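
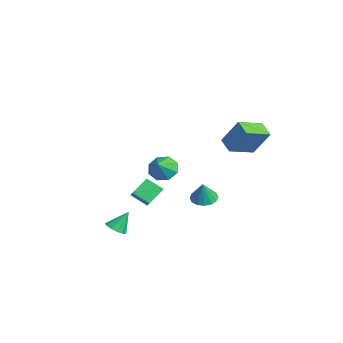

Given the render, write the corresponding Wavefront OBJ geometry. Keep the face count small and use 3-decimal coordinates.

v 0.034 -4.387 -4.608
v 0.777 -4.498 -4.493
v -0.034 -3.533 -3.352
v 0.743 -4.145 -4.734
v 0.484 -3.87 -4.935
v 0.082 -3.758 -5.032
v -0.335 -3.846 -4.995
v -0.635 -4.106 -4.835
v -0.723 -4.455 -4.602
v -0.571 -4.782 -4.372
v -0.227 -4.984 -4.216
v 0.2 -4.996 -4.185
v 0.574 -4.815 -4.288
v 0.672 -2.561 -2.581
v 0.009 -3.414 -1.876
v 0.173 -1.512 -1.782
v -0.49 -2.365 -1.077
v 1.43 -2.655 -1.983
v 0.767 -3.508 -1.278
v 0.931 -1.606 -1.184
v 0.268 -2.459 -0.479
v -3.9 -0.103 -2.002
v -3.499 -0.644 -2.781
v -3.08 -0.737 -1.138
v -3.113 0.031 -2.652
v -3.188 0.628 -2.142
v -3.68 0.797 -1.55
v -4.301 0.439 -1.222
v -4.688 -0.236 -1.351
v -4.613 -0.833 -1.861
v -4.121 -1.002 -2.453
v -1.251 1.729 -3.585
v -0.691 1.092 -3.856
v -0.829 1.491 -2.155
v -0.443 1.481 -3.864
v -0.412 1.935 -3.798
v -0.605 2.335 -3.675
v -0.972 2.572 -3.528
v -1.413 2.583 -3.396
v -1.811 2.365 -3.315
v -2.059 1.977 -3.306
v -2.09 1.522 -3.372
v -1.896 1.122 -3.496
v -1.53 0.885 -3.643
v -1.088 0.874 -3.775
v 2.902 1.359 3.473
v 3.577 2.158 5.177
v 2.402 3.068 2.87
v 3.078 3.867 4.574
v 3.922 1.493 3.006
v 4.598 2.292 4.71
v 3.423 3.202 2.403
v 4.098 4.001 4.107
f 2 1 4
f 2 4 3
f 4 1 5
f 4 5 3
f 5 1 6
f 5 6 3
f 6 1 7
f 6 7 3
f 7 1 8
f 7 8 3
f 8 1 9
f 8 9 3
f 9 1 10
f 9 10 3
f 10 1 11
f 10 11 3
f 11 1 12
f 11 12 3
f 12 1 13
f 12 13 3
f 13 1 2
f 13 2 3
f 15 17 14
f 18 15 14
f 14 17 16
f 16 18 14
f 15 21 17
f 19 15 18
f 19 21 15
f 17 21 16
f 20 18 16
f 16 21 20
f 20 19 18
f 21 19 20
f 23 22 25
f 23 25 24
f 25 22 26
f 25 26 24
f 26 22 27
f 26 27 24
f 27 22 28
f 27 28 24
f 28 22 29
f 28 29 24
f 29 22 30
f 29 30 24
f 30 22 31
f 30 31 24
f 31 22 23
f 31 23 24
f 33 32 35
f 33 35 34
f 35 32 36
f 35 36 34
f 36 32 37
f 36 37 34
f 37 32 38
f 37 38 34
f 38 32 39
f 38 39 34
f 39 32 40
f 39 40 34
f 40 32 41
f 40 41 34
f 41 32 42
f 41 42 34
f 42 32 43
f 42 43 34
f 43 32 44
f 43 44 34
f 44 32 45
f 44 45 34
f 45 32 33
f 45 33 34
f 47 49 46
f 50 47 46
f 46 49 48
f 48 50 46
f 47 53 49
f 51 47 50
f 51 53 47
f 49 53 48
f 52 50 48
f 48 53 52
f 52 51 50
f 53 51 52



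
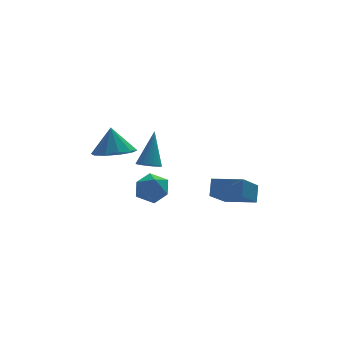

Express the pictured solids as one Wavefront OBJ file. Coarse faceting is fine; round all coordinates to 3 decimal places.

v -2.115 1.875 -0.851
v -1.689 2.146 -1.639
v -2.591 0.614 -1.541
v -2.165 0.885 -2.329
v -1.656 0.633 -1.586
v -1.362 1.412 -1.159
v -2.918 1.348 -2.021
v -2.624 2.127 -1.594
v -2.185 1.82 -2.362
v -1.406 1.378 -2.093
v -2.874 1.382 -1.087
v -2.095 0.94 -0.818
v -2.103 2.16 -0.441
v -1.524 2.228 -0.652
v -1.577 3.08 1.301
v -1.636 2.446 -0.733
v -1.83 2.614 -0.764
v -2.07 2.703 -0.738
v -2.316 2.699 -0.662
v -2.525 2.601 -0.547
v -2.662 2.427 -0.414
v -2.701 2.207 -0.286
v -2.637 1.978 -0.185
v -2.481 1.781 -0.128
v -2.259 1.65 -0.125
v -2.01 1.607 -0.177
v -1.778 1.659 -0.275
v -1.601 1.798 -0.402
v -1.511 1.999 -0.535
v -3.975 1.113 1.121
v -2.962 0.826 1.242
v -4.025 1.527 2.519
v -2.973 1.454 1.056
v -3.367 1.951 0.894
v -3.993 2.129 0.819
v -4.612 1.918 0.859
v -4.988 1.4 0.999
v -4.976 0.772 1.185
v -4.582 0.274 1.347
v -3.956 0.097 1.422
v -3.337 0.307 1.382
v 1.217 0.824 -2.649
v 0.081 -0.523 -1.452
v 1.448 1.361 -1.826
v 0.312 0.015 -0.628
v 2.488 -0.055 -2.432
v 1.352 -1.401 -1.234
v 2.719 0.483 -1.608
v 1.583 -0.864 -0.411
f 1 12 6
f 1 6 2
f 1 2 8
f 1 8 11
f 1 11 12
f 2 6 10
f 6 12 5
f 12 11 3
f 11 8 7
f 8 2 9
f 4 10 5
f 4 5 3
f 4 3 7
f 4 7 9
f 4 9 10
f 5 10 6
f 3 5 12
f 7 3 11
f 9 7 8
f 10 9 2
f 14 13 16
f 14 16 15
f 16 13 17
f 16 17 15
f 17 13 18
f 17 18 15
f 18 13 19
f 18 19 15
f 19 13 20
f 19 20 15
f 20 13 21
f 20 21 15
f 21 13 22
f 21 22 15
f 22 13 23
f 22 23 15
f 23 13 24
f 23 24 15
f 24 13 25
f 24 25 15
f 25 13 26
f 25 26 15
f 26 13 27
f 26 27 15
f 27 13 28
f 27 28 15
f 28 13 29
f 28 29 15
f 29 13 14
f 29 14 15
f 31 30 33
f 31 33 32
f 33 30 34
f 33 34 32
f 34 30 35
f 34 35 32
f 35 30 36
f 35 36 32
f 36 30 37
f 36 37 32
f 37 30 38
f 37 38 32
f 38 30 39
f 38 39 32
f 39 30 40
f 39 40 32
f 40 30 41
f 40 41 32
f 41 30 31
f 41 31 32
f 43 45 42
f 46 43 42
f 42 45 44
f 44 46 42
f 43 49 45
f 47 43 46
f 47 49 43
f 45 49 44
f 48 46 44
f 44 49 48
f 48 47 46
f 49 47 48



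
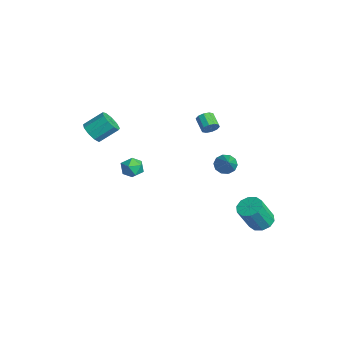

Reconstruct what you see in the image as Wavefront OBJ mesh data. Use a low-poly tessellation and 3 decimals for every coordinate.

v 1.459 2.622 -0.259
v 1.891 2.657 -0.795
v 3.021 2.238 0.979
v 1.856 3.048 -0.628
v 1.669 3.276 -0.321
v 1.401 3.255 0.011
v 1.156 2.992 0.239
v 1.026 2.588 0.278
v 1.061 2.196 0.111
v 1.248 1.968 -0.196
v 1.516 1.989 -0.528
v 1.761 2.253 -0.756
v 3.191 4.226 -4.315
v 3.619 3.654 -4.695
v 3.918 2.781 -3.046
v 3.489 3.354 -2.665
v 3.934 4.019 -4.559
v 4.233 3.146 -2.91
v 3.965 4.463 -4.33
v 4.264 3.59 -2.681
v 3.7 4.816 -4.095
v 3.999 3.943 -2.445
v 3.241 4.945 -3.944
v 3.539 4.072 -2.294
v 2.762 4.799 -3.934
v 3.061 3.926 -2.285
v 2.447 4.434 -4.07
v 2.746 3.561 -2.421
v 2.416 3.99 -4.299
v 2.715 3.117 -2.65
v 2.681 3.637 -4.535
v 2.98 2.764 -2.885
v 3.141 3.508 -4.686
v 3.439 2.635 -3.036
v -3.087 3.284 -0.152
v -2.843 3.464 0.342
v -3.75 3.416 0.807
v -3.993 3.236 0.312
v -2.951 3.754 0.16
v -3.858 3.705 0.625
v -3.112 3.863 -0.141
v -4.018 3.815 0.324
v -3.262 3.752 -0.446
v -4.169 3.704 0.018
v -3.346 3.462 -0.64
v -4.253 3.414 -0.175
v -3.33 3.104 -0.647
v -4.237 3.056 -0.182
v -3.222 2.815 -0.465
v -4.129 2.766 -0
v -3.062 2.705 -0.164
v -3.968 2.657 0.301
v -2.911 2.816 0.142
v -3.818 2.768 0.606
v -2.827 3.106 0.335
v -3.734 3.058 0.8
v -2.325 -4.19 1.405
v -1.729 -4.546 1.782
v -1.599 -3.406 2.653
v -2.195 -3.05 2.275
v -1.538 -4.253 1.37
v -1.409 -3.113 2.241
v -1.715 -3.93 0.974
v -1.586 -2.79 1.845
v -2.178 -3.729 0.78
v -2.049 -2.59 1.65
v -2.709 -3.744 0.878
v -2.58 -2.604 1.748
v -3.06 -3.967 1.222
v -2.931 -2.828 2.093
v -3.067 -4.295 1.652
v -2.938 -3.155 2.523
v -2.727 -4.573 1.966
v -2.598 -3.433 2.837
v -2.198 -4.672 2.018
v -2.069 -3.532 2.888
v 0.407 -2.06 -0.045
v 0.653 -2.485 -0.635
v -0.753 -2.455 -0.245
v -0.507 -2.88 -0.835
v -0.312 -3.07 -0.118
v 0.405 -2.826 0.006
v -0.505 -2.114 -0.886
v 0.212 -1.87 -0.762
v 0.09 -2.518 -1.155
v 0.209 -3.109 -0.68
v -0.309 -1.831 -0.2
v -0.19 -2.422 0.275
f 2 1 4
f 2 4 3
f 4 1 5
f 4 5 3
f 5 1 6
f 5 6 3
f 6 1 7
f 6 7 3
f 7 1 8
f 7 8 3
f 8 1 9
f 8 9 3
f 9 1 10
f 9 10 3
f 10 1 11
f 10 11 3
f 11 1 12
f 11 12 3
f 12 1 2
f 12 2 3
f 14 13 17
f 14 17 15
f 15 17 18
f 15 18 16
f 17 13 19
f 17 19 18
f 18 19 20
f 18 20 16
f 19 13 21
f 19 21 20
f 20 21 22
f 20 22 16
f 21 13 23
f 21 23 22
f 22 23 24
f 22 24 16
f 23 13 25
f 23 25 24
f 24 25 26
f 24 26 16
f 25 13 27
f 25 27 26
f 26 27 28
f 26 28 16
f 27 13 29
f 27 29 28
f 28 29 30
f 28 30 16
f 29 13 31
f 29 31 30
f 30 31 32
f 30 32 16
f 31 13 33
f 31 33 32
f 32 33 34
f 32 34 16
f 33 13 14
f 33 14 34
f 34 14 15
f 34 15 16
f 36 35 39
f 36 39 37
f 37 39 40
f 37 40 38
f 39 35 41
f 39 41 40
f 40 41 42
f 40 42 38
f 41 35 43
f 41 43 42
f 42 43 44
f 42 44 38
f 43 35 45
f 43 45 44
f 44 45 46
f 44 46 38
f 45 35 47
f 45 47 46
f 46 47 48
f 46 48 38
f 47 35 49
f 47 49 48
f 48 49 50
f 48 50 38
f 49 35 51
f 49 51 50
f 50 51 52
f 50 52 38
f 51 35 53
f 51 53 52
f 52 53 54
f 52 54 38
f 53 35 55
f 53 55 54
f 54 55 56
f 54 56 38
f 55 35 36
f 55 36 56
f 56 36 37
f 56 37 38
f 58 57 61
f 58 61 59
f 59 61 62
f 59 62 60
f 61 57 63
f 61 63 62
f 62 63 64
f 62 64 60
f 63 57 65
f 63 65 64
f 64 65 66
f 64 66 60
f 65 57 67
f 65 67 66
f 66 67 68
f 66 68 60
f 67 57 69
f 67 69 68
f 68 69 70
f 68 70 60
f 69 57 71
f 69 71 70
f 70 71 72
f 70 72 60
f 71 57 73
f 71 73 72
f 72 73 74
f 72 74 60
f 73 57 75
f 73 75 74
f 74 75 76
f 74 76 60
f 75 57 58
f 75 58 76
f 76 58 59
f 76 59 60
f 77 88 82
f 77 82 78
f 77 78 84
f 77 84 87
f 77 87 88
f 78 82 86
f 82 88 81
f 88 87 79
f 87 84 83
f 84 78 85
f 80 86 81
f 80 81 79
f 80 79 83
f 80 83 85
f 80 85 86
f 81 86 82
f 79 81 88
f 83 79 87
f 85 83 84
f 86 85 78



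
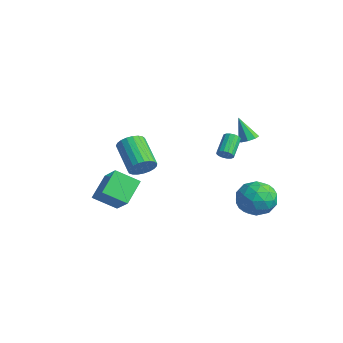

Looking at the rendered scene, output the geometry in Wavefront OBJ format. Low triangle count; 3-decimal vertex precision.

v 2.369 3.74 -1.477
v 3.575 3.849 -1.794
v 2.805 2.091 -0.386
v 4.011 2.2 -0.703
v 3.486 3.041 0.06
v 3.217 4.06 -0.614
v 3.163 1.88 -1.566
v 2.894 2.899 -2.24
v 4.066 2.699 -1.849
v 4.265 3.417 -0.844
v 2.115 2.523 -1.336
v 2.314 3.241 -0.331
v 2.934 3.939 -1.731
v 3.446 2.001 -0.449
v 3.138 2.495 0
v 3.846 2.559 -0.186
v 2.723 4.063 -1.038
v 3.432 4.127 -1.224
v 3.38 3.653 -0.134
v 2.948 1.813 -0.956
v 3.657 1.877 -1.142
v 2.534 3.381 -1.994
v 3.242 3.445 -2.18
v 3 2.287 -2.046
v 3.931 3.327 -1.95
v 4.187 2.358 -1.308
v 3.689 2.17 -1.816
v 3.531 2.769 -2.212
v 4.048 3.749 -1.359
v 4.304 2.78 -0.718
v 3.996 3.275 -0.269
v 3.838 3.874 -0.665
v 4.337 3.073 -1.391
v 2.076 3.16 -1.462
v 2.332 2.191 -0.821
v 2.542 2.066 -1.515
v 2.384 2.665 -1.911
v 2.193 3.582 -0.872
v 2.449 2.613 -0.23
v 2.849 3.171 0.032
v 2.691 3.77 -0.364
v 2.043 2.867 -0.789
v -1.596 -1.505 0.214
v -1.142 -1.262 0.902
v -2.969 -1.051 2.034
v -3.424 -1.295 1.346
v -1.206 -0.949 0.741
v -3.033 -0.739 1.873
v -1.337 -0.732 0.489
v -3.165 -0.522 1.621
v -1.513 -0.65 0.189
v -3.341 -0.439 1.321
v -1.704 -0.715 -0.107
v -3.532 -0.504 1.025
v -1.876 -0.916 -0.347
v -3.703 -0.706 0.785
v -1.999 -1.22 -0.49
v -3.827 -1.01 0.642
v -2.053 -1.573 -0.511
v -3.881 -1.362 0.621
v -2.028 -1.914 -0.407
v -3.856 -1.704 0.725
v -1.928 -2.185 -0.196
v -3.756 -1.974 0.936
v -1.771 -2.338 0.087
v -3.599 -2.127 1.219
v -1.583 -2.347 0.391
v -3.411 -2.136 1.523
v -1.398 -2.21 0.665
v -3.226 -2 1.797
v -1.247 -1.952 0.861
v -3.075 -1.742 1.993
v -1.156 -1.616 0.945
v -2.984 -1.406 2.077
v 1.629 1.884 1.869
v 1.981 1.86 2.237
v 1.203 2.752 3.039
v 0.851 2.776 2.671
v 2.056 2.063 2.084
v 1.277 2.954 2.886
v 2.016 2.217 1.874
v 1.237 3.109 2.676
v 1.872 2.282 1.662
v 1.094 3.174 2.464
v 1.663 2.24 1.506
v 0.885 3.132 2.308
v 1.445 2.103 1.447
v 0.667 2.995 2.249
v 1.277 1.908 1.501
v 0.499 2.8 2.303
v 1.203 1.706 1.654
v 0.424 2.597 2.456
v 1.243 1.551 1.864
v 0.464 2.443 2.666
v 1.386 1.486 2.076
v 0.608 2.378 2.878
v 1.595 1.528 2.232
v 0.817 2.42 3.034
v 1.813 1.665 2.291
v 1.035 2.557 3.093
v -1.866 -3.717 0.04
v -0.425 -3.801 1.18
v -1.147 -2.547 -0.782
v 0.294 -2.632 0.358
v -1.114 -4.908 -0.998
v 0.327 -4.993 0.142
v -0.395 -3.739 -1.82
v 1.046 -3.823 -0.68
v 1.248 3.613 2.511
v 1.724 3.274 2.648
v 0.612 3.307 3.969
v 1.782 3.714 2.765
v 1.527 4.095 2.733
v 1.109 4.193 2.572
v 0.772 3.951 2.374
v 0.714 3.511 2.257
v 0.969 3.13 2.288
v 1.387 3.032 2.45
f 1 38 17
f 38 12 41
f 17 41 6
f 38 41 17
f 1 17 13
f 17 6 18
f 13 18 2
f 17 18 13
f 1 13 22
f 13 2 23
f 22 23 8
f 13 23 22
f 1 22 34
f 22 8 37
f 34 37 11
f 22 37 34
f 1 34 38
f 34 11 42
f 38 42 12
f 34 42 38
f 2 18 29
f 18 6 32
f 29 32 10
f 18 32 29
f 6 41 19
f 41 12 40
f 19 40 5
f 41 40 19
f 12 42 39
f 42 11 35
f 39 35 3
f 42 35 39
f 11 37 36
f 37 8 24
f 36 24 7
f 37 24 36
f 8 23 28
f 23 2 25
f 28 25 9
f 23 25 28
f 4 30 16
f 30 10 31
f 16 31 5
f 30 31 16
f 4 16 14
f 16 5 15
f 14 15 3
f 16 15 14
f 4 14 21
f 14 3 20
f 21 20 7
f 14 20 21
f 4 21 26
f 21 7 27
f 26 27 9
f 21 27 26
f 4 26 30
f 26 9 33
f 30 33 10
f 26 33 30
f 5 31 19
f 31 10 32
f 19 32 6
f 31 32 19
f 3 15 39
f 15 5 40
f 39 40 12
f 15 40 39
f 7 20 36
f 20 3 35
f 36 35 11
f 20 35 36
f 9 27 28
f 27 7 24
f 28 24 8
f 27 24 28
f 10 33 29
f 33 9 25
f 29 25 2
f 33 25 29
f 44 43 47
f 44 47 45
f 45 47 48
f 45 48 46
f 47 43 49
f 47 49 48
f 48 49 50
f 48 50 46
f 49 43 51
f 49 51 50
f 50 51 52
f 50 52 46
f 51 43 53
f 51 53 52
f 52 53 54
f 52 54 46
f 53 43 55
f 53 55 54
f 54 55 56
f 54 56 46
f 55 43 57
f 55 57 56
f 56 57 58
f 56 58 46
f 57 43 59
f 57 59 58
f 58 59 60
f 58 60 46
f 59 43 61
f 59 61 60
f 60 61 62
f 60 62 46
f 61 43 63
f 61 63 62
f 62 63 64
f 62 64 46
f 63 43 65
f 63 65 64
f 64 65 66
f 64 66 46
f 65 43 67
f 65 67 66
f 66 67 68
f 66 68 46
f 67 43 69
f 67 69 68
f 68 69 70
f 68 70 46
f 69 43 71
f 69 71 70
f 70 71 72
f 70 72 46
f 71 43 73
f 71 73 72
f 72 73 74
f 72 74 46
f 73 43 44
f 73 44 74
f 74 44 45
f 74 45 46
f 76 75 79
f 76 79 77
f 77 79 80
f 77 80 78
f 79 75 81
f 79 81 80
f 80 81 82
f 80 82 78
f 81 75 83
f 81 83 82
f 82 83 84
f 82 84 78
f 83 75 85
f 83 85 84
f 84 85 86
f 84 86 78
f 85 75 87
f 85 87 86
f 86 87 88
f 86 88 78
f 87 75 89
f 87 89 88
f 88 89 90
f 88 90 78
f 89 75 91
f 89 91 90
f 90 91 92
f 90 92 78
f 91 75 93
f 91 93 92
f 92 93 94
f 92 94 78
f 93 75 95
f 93 95 94
f 94 95 96
f 94 96 78
f 95 75 97
f 95 97 96
f 96 97 98
f 96 98 78
f 97 75 99
f 97 99 98
f 98 99 100
f 98 100 78
f 99 75 76
f 99 76 100
f 100 76 77
f 100 77 78
f 102 104 101
f 105 102 101
f 101 104 103
f 103 105 101
f 102 108 104
f 106 102 105
f 106 108 102
f 104 108 103
f 107 105 103
f 103 108 107
f 107 106 105
f 108 106 107
f 110 109 112
f 110 112 111
f 112 109 113
f 112 113 111
f 113 109 114
f 113 114 111
f 114 109 115
f 114 115 111
f 115 109 116
f 115 116 111
f 116 109 117
f 116 117 111
f 117 109 118
f 117 118 111
f 118 109 110
f 118 110 111



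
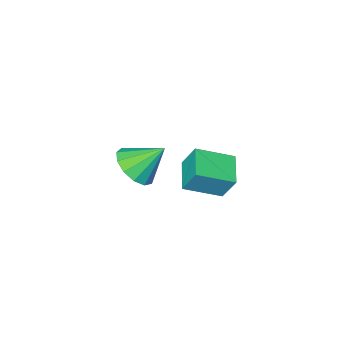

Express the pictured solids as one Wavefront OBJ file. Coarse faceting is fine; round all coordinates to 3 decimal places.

v 3.605 -1.928 -1.817
v 4.223 -1.977 -1.296
v 2.895 -1.372 -0.923
v 4.267 -1.576 -1.51
v 4.101 -1.287 -1.821
v 3.777 -1.201 -2.132
v 3.399 -1.346 -2.342
v 3.086 -1.675 -2.386
v 2.938 -2.085 -2.249
v 3.002 -2.444 -1.975
v 3.257 -2.64 -1.651
v 3.623 -2.609 -1.38
v 3.983 -2.362 -1.248
v 3.611 0.477 -0.018
v 3.459 0.918 0.833
v 2.584 1.034 -0.49
v 2.432 1.475 0.36
v 4.208 1.305 -0.34
v 4.056 1.746 0.51
v 3.181 1.862 -0.813
v 3.029 2.303 0.038
f 2 1 4
f 2 4 3
f 4 1 5
f 4 5 3
f 5 1 6
f 5 6 3
f 6 1 7
f 6 7 3
f 7 1 8
f 7 8 3
f 8 1 9
f 8 9 3
f 9 1 10
f 9 10 3
f 10 1 11
f 10 11 3
f 11 1 12
f 11 12 3
f 12 1 13
f 12 13 3
f 13 1 2
f 13 2 3
f 15 17 14
f 18 15 14
f 14 17 16
f 16 18 14
f 15 21 17
f 19 15 18
f 19 21 15
f 17 21 16
f 20 18 16
f 16 21 20
f 20 19 18
f 21 19 20



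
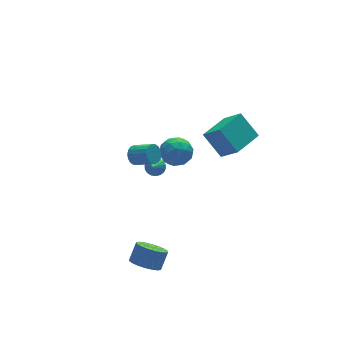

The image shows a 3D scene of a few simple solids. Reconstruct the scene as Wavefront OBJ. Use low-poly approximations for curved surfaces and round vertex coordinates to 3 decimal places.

v -4.264 -3.946 -4.081
v -3.459 -4.333 -4.484
v -2.77 -3.901 -3.521
v -3.576 -3.514 -3.119
v -3.47 -3.932 -4.655
v -2.782 -3.5 -3.692
v -3.639 -3.534 -4.713
v -2.95 -3.102 -3.75
v -3.931 -3.218 -4.646
v -3.243 -2.786 -3.683
v -4.289 -3.045 -4.467
v -3.601 -2.614 -3.504
v -4.643 -3.051 -4.212
v -3.954 -2.62 -3.249
v -4.921 -3.235 -3.931
v -4.233 -2.803 -2.968
v -5.07 -3.559 -3.679
v -4.381 -3.127 -2.716
v -5.058 -3.96 -3.508
v -4.37 -3.528 -2.545
v -4.89 -4.358 -3.45
v -4.201 -3.926 -2.487
v -4.597 -4.674 -3.517
v -3.909 -4.242 -2.554
v -4.239 -4.846 -3.696
v -3.551 -4.415 -2.733
v -3.886 -4.84 -3.951
v -3.197 -4.409 -2.988
v -3.607 -4.657 -4.232
v -2.919 -4.225 -3.269
v 1.289 4.691 -3.315
v 2.218 4.432 -3.895
v 1.682 3.388 -2.105
v 2.611 3.129 -2.685
v 2.547 4.108 -2.134
v 2.304 4.913 -2.882
v 1.596 2.907 -3.118
v 1.353 3.712 -3.866
v 2.407 3.329 -3.774
v 2.995 4.072 -3.165
v 0.905 3.748 -2.835
v 1.493 4.491 -2.226
v 1.719 4.675 -3.711
v 2.181 3.145 -2.289
v 2.143 3.72 -1.965
v 2.689 3.568 -2.306
v 1.769 4.958 -3.116
v 2.315 4.806 -3.457
v 2.508 4.616 -2.422
v 1.585 3.014 -2.543
v 2.131 2.862 -2.884
v 1.211 4.252 -3.694
v 1.757 4.1 -4.035
v 1.392 3.204 -3.578
v 2.376 3.875 -3.981
v 2.607 3.11 -3.27
v 2.011 2.979 -3.524
v 1.868 3.452 -3.964
v 2.721 4.312 -3.623
v 2.952 3.546 -2.912
v 2.915 4.122 -2.588
v 2.772 4.595 -3.028
v 2.833 3.664 -3.552
v 0.948 4.274 -3.088
v 1.179 3.508 -2.377
v 1.128 3.225 -2.972
v 0.985 3.698 -3.412
v 1.293 4.71 -2.73
v 1.524 3.945 -2.019
v 2.032 4.368 -2.036
v 1.889 4.841 -2.476
v 1.067 4.156 -2.448
v 2.929 -1.891 1.54
v 2.374 -0.668 2.898
v 2.453 -0.773 0.337
v 1.898 0.451 1.695
v 4.842 -1.051 1.565
v 4.287 0.173 2.923
v 4.366 0.068 0.362
v 3.811 1.291 1.72
v -0.295 2.396 -2.176
v 0.025 1.888 -2.426
v -1.085 1.204 -0.764
v 0.213 1.993 -2.232
v 0.299 2.178 -2.027
v 0.269 2.406 -1.852
v 0.126 2.632 -1.741
v -0.099 2.811 -1.716
v -0.364 2.908 -1.782
v -0.614 2.904 -1.927
v -0.802 2.799 -2.12
v -0.889 2.614 -2.325
v -0.858 2.386 -2.5
v -0.716 2.159 -2.611
v -0.49 1.98 -2.636
v -0.226 1.883 -2.57
v -3.188 -0.717 3.07
v -2.827 -0.84 2.519
v -2.131 -1.846 3.2
v -2.492 -1.723 3.75
v -2.665 -0.633 2.659
v -1.969 -1.639 3.34
v -2.607 -0.442 2.881
v -1.911 -1.448 3.562
v -2.663 -0.306 3.14
v -1.968 -1.312 3.821
v -2.824 -0.251 3.386
v -2.128 -1.257 4.066
v -3.057 -0.289 3.568
v -2.361 -1.295 4.249
v -3.316 -0.411 3.652
v -2.62 -1.417 4.333
v -3.549 -0.594 3.62
v -2.853 -1.6 4.301
v -3.711 -0.801 3.48
v -3.015 -1.807 4.161
v -3.769 -0.992 3.258
v -3.073 -1.998 3.939
v -3.712 -1.128 2.999
v -3.017 -2.134 3.68
v -3.552 -1.183 2.754
v -2.856 -2.189 3.434
v -3.319 -1.145 2.571
v -2.623 -2.151 3.252
v -3.06 -1.023 2.487
v -2.364 -2.029 3.168
f 2 1 5
f 2 5 3
f 3 5 6
f 3 6 4
f 5 1 7
f 5 7 6
f 6 7 8
f 6 8 4
f 7 1 9
f 7 9 8
f 8 9 10
f 8 10 4
f 9 1 11
f 9 11 10
f 10 11 12
f 10 12 4
f 11 1 13
f 11 13 12
f 12 13 14
f 12 14 4
f 13 1 15
f 13 15 14
f 14 15 16
f 14 16 4
f 15 1 17
f 15 17 16
f 16 17 18
f 16 18 4
f 17 1 19
f 17 19 18
f 18 19 20
f 18 20 4
f 19 1 21
f 19 21 20
f 20 21 22
f 20 22 4
f 21 1 23
f 21 23 22
f 22 23 24
f 22 24 4
f 23 1 25
f 23 25 24
f 24 25 26
f 24 26 4
f 25 1 27
f 25 27 26
f 26 27 28
f 26 28 4
f 27 1 29
f 27 29 28
f 28 29 30
f 28 30 4
f 29 1 2
f 29 2 30
f 30 2 3
f 30 3 4
f 31 68 47
f 68 42 71
f 47 71 36
f 68 71 47
f 31 47 43
f 47 36 48
f 43 48 32
f 47 48 43
f 31 43 52
f 43 32 53
f 52 53 38
f 43 53 52
f 31 52 64
f 52 38 67
f 64 67 41
f 52 67 64
f 31 64 68
f 64 41 72
f 68 72 42
f 64 72 68
f 32 48 59
f 48 36 62
f 59 62 40
f 48 62 59
f 36 71 49
f 71 42 70
f 49 70 35
f 71 70 49
f 42 72 69
f 72 41 65
f 69 65 33
f 72 65 69
f 41 67 66
f 67 38 54
f 66 54 37
f 67 54 66
f 38 53 58
f 53 32 55
f 58 55 39
f 53 55 58
f 34 60 46
f 60 40 61
f 46 61 35
f 60 61 46
f 34 46 44
f 46 35 45
f 44 45 33
f 46 45 44
f 34 44 51
f 44 33 50
f 51 50 37
f 44 50 51
f 34 51 56
f 51 37 57
f 56 57 39
f 51 57 56
f 34 56 60
f 56 39 63
f 60 63 40
f 56 63 60
f 35 61 49
f 61 40 62
f 49 62 36
f 61 62 49
f 33 45 69
f 45 35 70
f 69 70 42
f 45 70 69
f 37 50 66
f 50 33 65
f 66 65 41
f 50 65 66
f 39 57 58
f 57 37 54
f 58 54 38
f 57 54 58
f 40 63 59
f 63 39 55
f 59 55 32
f 63 55 59
f 74 76 73
f 77 74 73
f 73 76 75
f 75 77 73
f 74 80 76
f 78 74 77
f 78 80 74
f 76 80 75
f 79 77 75
f 75 80 79
f 79 78 77
f 80 78 79
f 82 81 84
f 82 84 83
f 84 81 85
f 84 85 83
f 85 81 86
f 85 86 83
f 86 81 87
f 86 87 83
f 87 81 88
f 87 88 83
f 88 81 89
f 88 89 83
f 89 81 90
f 89 90 83
f 90 81 91
f 90 91 83
f 91 81 92
f 91 92 83
f 92 81 93
f 92 93 83
f 93 81 94
f 93 94 83
f 94 81 95
f 94 95 83
f 95 81 96
f 95 96 83
f 96 81 82
f 96 82 83
f 98 97 101
f 98 101 99
f 99 101 102
f 99 102 100
f 101 97 103
f 101 103 102
f 102 103 104
f 102 104 100
f 103 97 105
f 103 105 104
f 104 105 106
f 104 106 100
f 105 97 107
f 105 107 106
f 106 107 108
f 106 108 100
f 107 97 109
f 107 109 108
f 108 109 110
f 108 110 100
f 109 97 111
f 109 111 110
f 110 111 112
f 110 112 100
f 111 97 113
f 111 113 112
f 112 113 114
f 112 114 100
f 113 97 115
f 113 115 114
f 114 115 116
f 114 116 100
f 115 97 117
f 115 117 116
f 116 117 118
f 116 118 100
f 117 97 119
f 117 119 118
f 118 119 120
f 118 120 100
f 119 97 121
f 119 121 120
f 120 121 122
f 120 122 100
f 121 97 123
f 121 123 122
f 122 123 124
f 122 124 100
f 123 97 125
f 123 125 124
f 124 125 126
f 124 126 100
f 125 97 98
f 125 98 126
f 126 98 99
f 126 99 100



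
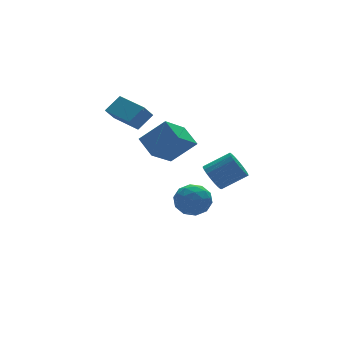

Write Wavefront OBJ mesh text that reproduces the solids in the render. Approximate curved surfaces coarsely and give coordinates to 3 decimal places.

v -0.9 -2.12 1.836
v 0.316 -2.68 3.054
v -0.998 -0.918 2.486
v 0.218 -1.478 3.704
v 0.582 -1.382 0.696
v 1.798 -1.942 1.914
v 0.484 -0.18 1.346
v 1.7 -0.74 2.564
v 3.538 1.688 -4.439
v 4.026 1.192 -3.582
v 2.154 0.568 -4.298
v 2.642 0.072 -3.441
v 2.259 1.102 -3.337
v 3.115 1.794 -3.424
v 3.065 -0.034 -4.456
v 3.921 0.658 -4.543
v 3.735 0.127 -3.593
v 3.236 0.83 -2.901
v 2.944 0.93 -4.979
v 2.445 1.633 -4.287
v 3.904 1.539 -4.023
v 2.276 0.221 -3.857
v 2.051 0.827 -3.796
v 2.339 0.535 -3.293
v 3.368 1.893 -3.93
v 3.655 1.601 -3.426
v 2.616 1.548 -3.283
v 2.525 0.159 -4.454
v 2.812 -0.133 -3.95
v 3.841 1.225 -4.587
v 4.129 0.933 -4.084
v 3.564 0.212 -4.597
v 4.019 0.621 -3.525
v 3.206 -0.038 -3.443
v 3.454 -0.1 -4.039
v 3.957 0.307 -4.09
v 3.726 1.034 -3.119
v 2.913 0.375 -3.037
v 2.688 0.981 -2.975
v 3.19 1.388 -3.026
v 3.555 0.408 -3.125
v 3.267 1.385 -4.843
v 2.454 0.726 -4.761
v 2.99 0.372 -4.854
v 3.492 0.779 -4.905
v 2.974 1.798 -4.437
v 2.161 1.139 -4.355
v 2.223 1.453 -3.79
v 2.726 1.86 -3.841
v 2.625 1.352 -4.755
v 2.4 -2.412 -0.476
v 2.911 -2.226 -1.155
v 4.23 -2.661 -0.283
v 3.72 -2.848 0.396
v 2.9 -1.909 -0.98
v 4.219 -2.345 -0.109
v 2.803 -1.68 -0.718
v 4.122 -2.115 0.154
v 2.636 -1.577 -0.414
v 3.955 -2.012 0.458
v 2.428 -1.618 -0.121
v 3.747 -2.054 0.751
v 2.216 -1.797 0.111
v 3.535 -2.233 0.983
v 2.035 -2.082 0.241
v 3.354 -2.518 1.113
v 1.918 -2.425 0.248
v 3.237 -2.86 1.12
v 1.884 -2.765 0.129
v 3.203 -3.2 1.001
v 1.94 -3.044 -0.094
v 3.259 -3.479 0.778
v 2.075 -3.214 -0.384
v 3.394 -3.649 0.488
v 2.266 -3.245 -0.689
v 3.585 -3.681 0.183
v 2.481 -3.132 -0.957
v 3.8 -3.568 -0.086
v 2.682 -2.895 -1.143
v 4.001 -3.331 -0.271
v 2.834 -2.575 -1.213
v 4.153 -3.01 -0.341
v -0.394 1.364 2.538
v 0.562 1.524 3.311
v -0.781 3.407 2.591
v 0.176 3.568 3.364
v 0.184 1.492 1.796
v 1.141 1.653 2.569
v -0.202 3.536 1.849
v 0.754 3.696 2.622
f 2 4 1
f 5 2 1
f 1 4 3
f 3 5 1
f 2 8 4
f 6 2 5
f 6 8 2
f 4 8 3
f 7 5 3
f 3 8 7
f 7 6 5
f 8 6 7
f 9 46 25
f 46 20 49
f 25 49 14
f 46 49 25
f 9 25 21
f 25 14 26
f 21 26 10
f 25 26 21
f 9 21 30
f 21 10 31
f 30 31 16
f 21 31 30
f 9 30 42
f 30 16 45
f 42 45 19
f 30 45 42
f 9 42 46
f 42 19 50
f 46 50 20
f 42 50 46
f 10 26 37
f 26 14 40
f 37 40 18
f 26 40 37
f 14 49 27
f 49 20 48
f 27 48 13
f 49 48 27
f 20 50 47
f 50 19 43
f 47 43 11
f 50 43 47
f 19 45 44
f 45 16 32
f 44 32 15
f 45 32 44
f 16 31 36
f 31 10 33
f 36 33 17
f 31 33 36
f 12 38 24
f 38 18 39
f 24 39 13
f 38 39 24
f 12 24 22
f 24 13 23
f 22 23 11
f 24 23 22
f 12 22 29
f 22 11 28
f 29 28 15
f 22 28 29
f 12 29 34
f 29 15 35
f 34 35 17
f 29 35 34
f 12 34 38
f 34 17 41
f 38 41 18
f 34 41 38
f 13 39 27
f 39 18 40
f 27 40 14
f 39 40 27
f 11 23 47
f 23 13 48
f 47 48 20
f 23 48 47
f 15 28 44
f 28 11 43
f 44 43 19
f 28 43 44
f 17 35 36
f 35 15 32
f 36 32 16
f 35 32 36
f 18 41 37
f 41 17 33
f 37 33 10
f 41 33 37
f 52 51 55
f 52 55 53
f 53 55 56
f 53 56 54
f 55 51 57
f 55 57 56
f 56 57 58
f 56 58 54
f 57 51 59
f 57 59 58
f 58 59 60
f 58 60 54
f 59 51 61
f 59 61 60
f 60 61 62
f 60 62 54
f 61 51 63
f 61 63 62
f 62 63 64
f 62 64 54
f 63 51 65
f 63 65 64
f 64 65 66
f 64 66 54
f 65 51 67
f 65 67 66
f 66 67 68
f 66 68 54
f 67 51 69
f 67 69 68
f 68 69 70
f 68 70 54
f 69 51 71
f 69 71 70
f 70 71 72
f 70 72 54
f 71 51 73
f 71 73 72
f 72 73 74
f 72 74 54
f 73 51 75
f 73 75 74
f 74 75 76
f 74 76 54
f 75 51 77
f 75 77 76
f 76 77 78
f 76 78 54
f 77 51 79
f 77 79 78
f 78 79 80
f 78 80 54
f 79 51 81
f 79 81 80
f 80 81 82
f 80 82 54
f 81 51 52
f 81 52 82
f 82 52 53
f 82 53 54
f 84 86 83
f 87 84 83
f 83 86 85
f 85 87 83
f 84 90 86
f 88 84 87
f 88 90 84
f 86 90 85
f 89 87 85
f 85 90 89
f 89 88 87
f 90 88 89



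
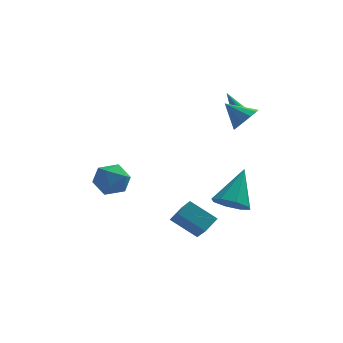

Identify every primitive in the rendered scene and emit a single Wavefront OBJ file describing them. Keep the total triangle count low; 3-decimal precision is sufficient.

v 4.003 2.564 2.167
v 4.269 2.293 2.509
v 3.277 3.396 3.393
v 4.428 2.524 2.446
v 4.453 2.767 2.295
v 4.334 2.946 2.104
v 4.111 3.003 1.932
v 3.853 2.921 1.836
v 3.643 2.725 1.844
v 3.547 2.478 1.955
v 3.596 2.258 2.134
v 3.774 2.135 2.323
v 4.025 2.148 2.463
v 3.101 -2.902 -0.719
v 3.839 -3.452 -0.587
v 3.779 -1.618 0.839
v 3.964 -2.939 -1.064
v 3.584 -2.404 -1.339
v 2.921 -2.161 -1.251
v 2.363 -2.352 -0.852
v 2.238 -2.865 -0.374
v 2.618 -3.4 -0.099
v 3.281 -3.643 -0.187
v 4.02 0.856 2.797
v 4.597 1.093 3.314
v 3.06 1.344 3.643
v 4.509 1.47 2.997
v 4.235 1.612 2.603
v 3.878 1.466 2.284
v 3.576 1.086 2.16
v 3.444 0.619 2.28
v 3.531 0.242 2.597
v 3.806 0.099 2.991
v 4.162 0.245 3.31
v 4.464 0.625 3.434
v 1.952 -3.444 -2.118
v 0.736 -2.981 -1.223
v 1.638 -2.369 -3.101
v 0.421 -1.906 -2.206
v 2.519 -2.854 -1.654
v 1.302 -2.391 -0.759
v 2.204 -1.779 -2.637
v 0.988 -1.316 -1.742
v -2.802 0.856 -0.229
v -2.092 1.315 -0.741
v -2.288 -0.555 -0.779
v -1.578 -0.096 -1.291
v -1.538 -0.121 -0.304
v -1.856 0.751 0.036
v -2.524 0.009 -1.556
v -2.842 0.881 -1.216
v -1.92 0.791 -1.561
v -1.311 0.711 -0.787
v -3.069 0.049 -0.733
v -2.46 -0.031 0.041
f 2 1 4
f 2 4 3
f 4 1 5
f 4 5 3
f 5 1 6
f 5 6 3
f 6 1 7
f 6 7 3
f 7 1 8
f 7 8 3
f 8 1 9
f 8 9 3
f 9 1 10
f 9 10 3
f 10 1 11
f 10 11 3
f 11 1 12
f 11 12 3
f 12 1 13
f 12 13 3
f 13 1 2
f 13 2 3
f 15 14 17
f 15 17 16
f 17 14 18
f 17 18 16
f 18 14 19
f 18 19 16
f 19 14 20
f 19 20 16
f 20 14 21
f 20 21 16
f 21 14 22
f 21 22 16
f 22 14 23
f 22 23 16
f 23 14 15
f 23 15 16
f 25 24 27
f 25 27 26
f 27 24 28
f 27 28 26
f 28 24 29
f 28 29 26
f 29 24 30
f 29 30 26
f 30 24 31
f 30 31 26
f 31 24 32
f 31 32 26
f 32 24 33
f 32 33 26
f 33 24 34
f 33 34 26
f 34 24 35
f 34 35 26
f 35 24 25
f 35 25 26
f 37 39 36
f 40 37 36
f 36 39 38
f 38 40 36
f 37 43 39
f 41 37 40
f 41 43 37
f 39 43 38
f 42 40 38
f 38 43 42
f 42 41 40
f 43 41 42
f 44 55 49
f 44 49 45
f 44 45 51
f 44 51 54
f 44 54 55
f 45 49 53
f 49 55 48
f 55 54 46
f 54 51 50
f 51 45 52
f 47 53 48
f 47 48 46
f 47 46 50
f 47 50 52
f 47 52 53
f 48 53 49
f 46 48 55
f 50 46 54
f 52 50 51
f 53 52 45



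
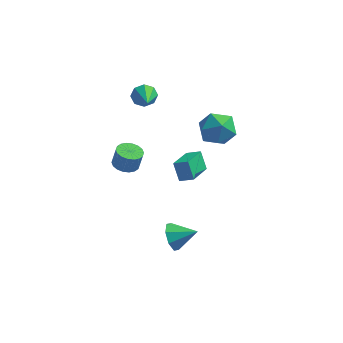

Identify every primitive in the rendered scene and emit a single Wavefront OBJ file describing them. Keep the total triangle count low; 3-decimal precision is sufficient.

v -4.268 4.658 3.327
v -3.812 5.075 3.803
v -3.692 3.222 4.033
v -4.352 4.972 4.036
v -4.843 4.686 3.854
v -4.997 4.383 3.363
v -4.724 4.241 2.852
v -4.184 4.343 2.619
v -3.693 4.63 2.801
v -3.539 4.933 3.291
v -1.065 1.548 1.707
v -1.375 -0.152 2.338
v -0.252 1.534 2.068
v -0.562 -0.167 2.699
v -0.618 1.087 0.681
v -0.928 -0.614 1.312
v 0.195 1.072 1.042
v -0.115 -0.628 1.673
v -3.833 -0.936 2.46
v -3.113 -0.724 2.287
v -2.887 -0.611 3.368
v -3.607 -0.824 3.54
v -3.282 -0.426 2.291
v -3.056 -0.313 3.372
v -3.56 -0.229 2.329
v -3.334 -0.116 3.409
v -3.892 -0.172 2.392
v -3.666 -0.059 3.473
v -4.212 -0.266 2.469
v -3.986 -0.153 3.55
v -4.457 -0.494 2.544
v -4.231 -0.381 3.625
v -4.579 -0.809 2.602
v -4.353 -0.696 3.683
v -4.553 -1.149 2.632
v -4.327 -1.036 3.713
v -4.384 -1.447 2.628
v -4.158 -1.334 3.709
v -4.106 -1.644 2.591
v -3.88 -1.531 3.671
v -3.774 -1.701 2.527
v -3.548 -1.588 3.608
v -3.454 -1.607 2.45
v -3.228 -1.494 3.531
v -3.209 -1.379 2.375
v -2.983 -1.266 3.456
v -3.087 -1.064 2.317
v -2.861 -0.951 3.398
v -0.547 2.29 3.862
v 0.171 2.615 2.959
v 0.949 1.425 4.741
v 1.667 1.75 3.838
v 1.229 2.579 4.584
v 0.304 3.114 4.041
v 0.816 0.926 3.659
v -0.109 1.461 3.116
v 1.013 1.772 2.834
v 1.269 2.794 3.405
v -0.149 1.246 4.295
v 0.107 2.268 4.866
v -1.222 -0.929 -3.627
v -0.921 -0.503 -4.421
v 0.142 -0.711 -2.993
v -1.216 -0.035 -3.949
v -1.514 -0.091 -3.288
v -1.641 -0.638 -2.825
v -1.523 -1.355 -2.833
v -1.229 -1.823 -3.305
v -0.931 -1.767 -3.966
v -0.803 -1.221 -4.428
f 2 1 4
f 2 4 3
f 4 1 5
f 4 5 3
f 5 1 6
f 5 6 3
f 6 1 7
f 6 7 3
f 7 1 8
f 7 8 3
f 8 1 9
f 8 9 3
f 9 1 10
f 9 10 3
f 10 1 2
f 10 2 3
f 12 14 11
f 15 12 11
f 11 14 13
f 13 15 11
f 12 18 14
f 16 12 15
f 16 18 12
f 14 18 13
f 17 15 13
f 13 18 17
f 17 16 15
f 18 16 17
f 20 19 23
f 20 23 21
f 21 23 24
f 21 24 22
f 23 19 25
f 23 25 24
f 24 25 26
f 24 26 22
f 25 19 27
f 25 27 26
f 26 27 28
f 26 28 22
f 27 19 29
f 27 29 28
f 28 29 30
f 28 30 22
f 29 19 31
f 29 31 30
f 30 31 32
f 30 32 22
f 31 19 33
f 31 33 32
f 32 33 34
f 32 34 22
f 33 19 35
f 33 35 34
f 34 35 36
f 34 36 22
f 35 19 37
f 35 37 36
f 36 37 38
f 36 38 22
f 37 19 39
f 37 39 38
f 38 39 40
f 38 40 22
f 39 19 41
f 39 41 40
f 40 41 42
f 40 42 22
f 41 19 43
f 41 43 42
f 42 43 44
f 42 44 22
f 43 19 45
f 43 45 44
f 44 45 46
f 44 46 22
f 45 19 47
f 45 47 46
f 46 47 48
f 46 48 22
f 47 19 20
f 47 20 48
f 48 20 21
f 48 21 22
f 49 60 54
f 49 54 50
f 49 50 56
f 49 56 59
f 49 59 60
f 50 54 58
f 54 60 53
f 60 59 51
f 59 56 55
f 56 50 57
f 52 58 53
f 52 53 51
f 52 51 55
f 52 55 57
f 52 57 58
f 53 58 54
f 51 53 60
f 55 51 59
f 57 55 56
f 58 57 50
f 62 61 64
f 62 64 63
f 64 61 65
f 64 65 63
f 65 61 66
f 65 66 63
f 66 61 67
f 66 67 63
f 67 61 68
f 67 68 63
f 68 61 69
f 68 69 63
f 69 61 70
f 69 70 63
f 70 61 62
f 70 62 63



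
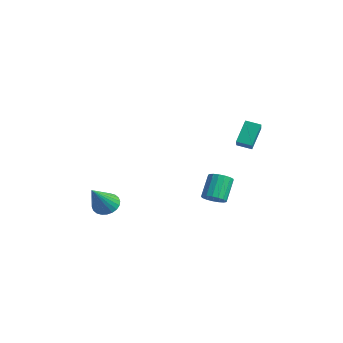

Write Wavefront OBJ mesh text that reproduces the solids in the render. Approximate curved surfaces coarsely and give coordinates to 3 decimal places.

v 2.697 1.447 -1.348
v 3.283 1.354 -0.996
v 2.689 2.141 0.2
v 2.103 2.233 -0.152
v 3.333 1.637 -1.158
v 2.738 2.424 0.038
v 3.236 1.877 -1.363
v 2.642 2.664 -0.167
v 3.017 2.018 -1.565
v 2.422 2.805 -0.369
v 2.724 2.029 -1.718
v 2.129 2.815 -0.522
v 2.425 1.906 -1.785
v 1.83 2.692 -0.589
v 2.188 1.677 -1.753
v 1.594 2.464 -0.557
v 2.069 1.396 -1.627
v 1.474 2.183 -0.432
v 2.093 1.127 -1.438
v 1.498 1.913 -0.242
v 2.255 0.93 -1.228
v 1.661 1.717 -0.032
v 2.519 0.853 -1.046
v 1.925 1.639 0.15
v 2.824 0.911 -0.932
v 2.229 1.697 0.264
v 3.1 1.092 -0.914
v 2.505 1.878 0.282
v -1.253 -2.832 -2.305
v -0.603 -2.368 -2.259
v -0.487 -4.068 -0.695
v -0.794 -2.225 -2.058
v -1.055 -2.174 -1.894
v -1.346 -2.224 -1.794
v -1.623 -2.365 -1.771
v -1.844 -2.578 -1.829
v -1.975 -2.83 -1.96
v -1.996 -3.081 -2.143
v -1.904 -3.295 -2.351
v -1.712 -3.438 -2.552
v -1.451 -3.489 -2.716
v -1.16 -3.44 -2.816
v -0.883 -3.298 -2.839
v -0.662 -3.085 -2.781
v -0.531 -2.834 -2.65
v -0.511 -2.582 -2.467
v 1.864 3.31 1.893
v 1.451 4.122 3.097
v 2.435 3.928 1.672
v 2.021 4.74 2.876
v 2.779 2.72 2.604
v 2.365 3.532 3.808
v 3.349 3.338 2.383
v 2.936 4.15 3.587
f 2 1 5
f 2 5 3
f 3 5 6
f 3 6 4
f 5 1 7
f 5 7 6
f 6 7 8
f 6 8 4
f 7 1 9
f 7 9 8
f 8 9 10
f 8 10 4
f 9 1 11
f 9 11 10
f 10 11 12
f 10 12 4
f 11 1 13
f 11 13 12
f 12 13 14
f 12 14 4
f 13 1 15
f 13 15 14
f 14 15 16
f 14 16 4
f 15 1 17
f 15 17 16
f 16 17 18
f 16 18 4
f 17 1 19
f 17 19 18
f 18 19 20
f 18 20 4
f 19 1 21
f 19 21 20
f 20 21 22
f 20 22 4
f 21 1 23
f 21 23 22
f 22 23 24
f 22 24 4
f 23 1 25
f 23 25 24
f 24 25 26
f 24 26 4
f 25 1 27
f 25 27 26
f 26 27 28
f 26 28 4
f 27 1 2
f 27 2 28
f 28 2 3
f 28 3 4
f 30 29 32
f 30 32 31
f 32 29 33
f 32 33 31
f 33 29 34
f 33 34 31
f 34 29 35
f 34 35 31
f 35 29 36
f 35 36 31
f 36 29 37
f 36 37 31
f 37 29 38
f 37 38 31
f 38 29 39
f 38 39 31
f 39 29 40
f 39 40 31
f 40 29 41
f 40 41 31
f 41 29 42
f 41 42 31
f 42 29 43
f 42 43 31
f 43 29 44
f 43 44 31
f 44 29 45
f 44 45 31
f 45 29 46
f 45 46 31
f 46 29 30
f 46 30 31
f 48 50 47
f 51 48 47
f 47 50 49
f 49 51 47
f 48 54 50
f 52 48 51
f 52 54 48
f 50 54 49
f 53 51 49
f 49 54 53
f 53 52 51
f 54 52 53



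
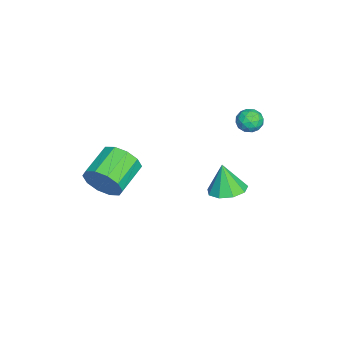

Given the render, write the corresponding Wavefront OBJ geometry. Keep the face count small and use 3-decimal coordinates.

v -2.122 1.949 -3.014
v -1.219 2.345 -2.792
v -2.378 1.631 -1.406
v -1.704 2.837 -2.772
v -2.384 2.913 -2.865
v -2.942 2.539 -3.029
v -3.115 1.889 -3.185
v -2.824 1.267 -3.262
v -2.204 0.964 -3.223
v -1.545 1.123 -3.086
v -1.157 1.668 -2.916
v 3.052 -3.116 1.114
v 3.482 -2.784 2.012
v 1.898 -2.172 2.545
v 1.468 -2.504 1.646
v 3.523 -2.302 1.58
v 1.939 -1.69 2.113
v 3.384 -2.13 0.97
v 1.8 -1.519 1.503
v 3.119 -2.335 0.415
v 1.534 -1.724 0.947
v 2.827 -2.838 0.126
v 1.243 -2.227 0.659
v 2.622 -3.448 0.215
v 1.038 -2.836 0.748
v 2.581 -3.93 0.647
v 0.997 -3.318 1.18
v 2.72 -4.101 1.257
v 1.136 -3.49 1.79
v 2.986 -3.896 1.813
v 1.401 -3.285 2.345
v 3.277 -3.393 2.101
v 1.693 -2.782 2.634
v -1.53 3.056 3.226
v -1.172 3.554 3.572
v -0.548 2.586 2.888
v -0.19 3.084 3.234
v -0.553 2.598 3.592
v -1.16 2.888 3.801
v -0.56 3.252 2.659
v -1.167 3.542 2.868
v -0.573 3.675 3.222
v -0.568 3.271 3.799
v -1.152 2.869 2.661
v -1.147 2.465 3.238
v -1.437 3.347 3.428
v -0.283 2.793 3.032
v -0.496 2.508 3.242
v -0.286 2.8 3.446
v -1.43 2.955 3.563
v -1.22 3.248 3.767
v -0.856 2.685 3.779
v -0.5 2.892 2.693
v -0.29 3.185 2.897
v -1.434 3.34 3.014
v -1.224 3.632 3.218
v -0.864 3.455 2.681
v -0.875 3.71 3.426
v -0.297 3.434 3.228
v -0.515 3.533 2.89
v -0.872 3.703 3.012
v -0.872 3.473 3.765
v -0.295 3.196 3.567
v -0.508 2.91 3.777
v -0.865 3.081 3.9
v -0.52 3.544 3.559
v -1.425 2.944 2.893
v -0.848 2.667 2.695
v -0.855 3.059 2.56
v -1.212 3.23 2.683
v -1.423 2.706 3.232
v -0.845 2.43 3.034
v -0.848 2.437 3.448
v -1.205 2.607 3.57
v -1.2 2.596 2.901
f 2 1 4
f 2 4 3
f 4 1 5
f 4 5 3
f 5 1 6
f 5 6 3
f 6 1 7
f 6 7 3
f 7 1 8
f 7 8 3
f 8 1 9
f 8 9 3
f 9 1 10
f 9 10 3
f 10 1 11
f 10 11 3
f 11 1 2
f 11 2 3
f 13 12 16
f 13 16 14
f 14 16 17
f 14 17 15
f 16 12 18
f 16 18 17
f 17 18 19
f 17 19 15
f 18 12 20
f 18 20 19
f 19 20 21
f 19 21 15
f 20 12 22
f 20 22 21
f 21 22 23
f 21 23 15
f 22 12 24
f 22 24 23
f 23 24 25
f 23 25 15
f 24 12 26
f 24 26 25
f 25 26 27
f 25 27 15
f 26 12 28
f 26 28 27
f 27 28 29
f 27 29 15
f 28 12 30
f 28 30 29
f 29 30 31
f 29 31 15
f 30 12 32
f 30 32 31
f 31 32 33
f 31 33 15
f 32 12 13
f 32 13 33
f 33 13 14
f 33 14 15
f 34 71 50
f 71 45 74
f 50 74 39
f 71 74 50
f 34 50 46
f 50 39 51
f 46 51 35
f 50 51 46
f 34 46 55
f 46 35 56
f 55 56 41
f 46 56 55
f 34 55 67
f 55 41 70
f 67 70 44
f 55 70 67
f 34 67 71
f 67 44 75
f 71 75 45
f 67 75 71
f 35 51 62
f 51 39 65
f 62 65 43
f 51 65 62
f 39 74 52
f 74 45 73
f 52 73 38
f 74 73 52
f 45 75 72
f 75 44 68
f 72 68 36
f 75 68 72
f 44 70 69
f 70 41 57
f 69 57 40
f 70 57 69
f 41 56 61
f 56 35 58
f 61 58 42
f 56 58 61
f 37 63 49
f 63 43 64
f 49 64 38
f 63 64 49
f 37 49 47
f 49 38 48
f 47 48 36
f 49 48 47
f 37 47 54
f 47 36 53
f 54 53 40
f 47 53 54
f 37 54 59
f 54 40 60
f 59 60 42
f 54 60 59
f 37 59 63
f 59 42 66
f 63 66 43
f 59 66 63
f 38 64 52
f 64 43 65
f 52 65 39
f 64 65 52
f 36 48 72
f 48 38 73
f 72 73 45
f 48 73 72
f 40 53 69
f 53 36 68
f 69 68 44
f 53 68 69
f 42 60 61
f 60 40 57
f 61 57 41
f 60 57 61
f 43 66 62
f 66 42 58
f 62 58 35
f 66 58 62



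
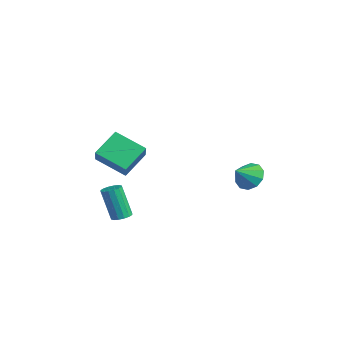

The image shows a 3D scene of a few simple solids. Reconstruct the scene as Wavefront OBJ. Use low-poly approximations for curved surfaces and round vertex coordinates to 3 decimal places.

v -3.282 -2.671 1.452
v -4.599 -3.756 2.288
v -3.735 -1.343 2.464
v -5.052 -2.428 3.299
v -2.308 -3.092 2.441
v -3.625 -4.177 3.276
v -2.761 -1.764 3.452
v -4.078 -2.849 4.288
v -2.163 3.844 0.436
v -1.646 4.393 0.963
v -1.897 2.856 1.204
v -2.177 4.406 1.164
v -2.704 4.205 1.087
v -3.023 3.866 0.761
v -3.014 3.518 0.311
v -2.68 3.296 -0.091
v -2.149 3.282 -0.292
v -1.622 3.484 -0.215
v -1.303 3.823 0.11
v -1.312 4.17 0.56
v -2.652 -3.195 -1.083
v -2.154 -2.994 -0.892
v -2.73 -3.305 0.934
v -3.228 -3.505 0.743
v -2.33 -2.758 -0.907
v -2.906 -3.069 0.919
v -2.593 -2.639 -0.97
v -3.168 -2.95 0.856
v -2.871 -2.669 -1.063
v -3.447 -2.98 0.764
v -3.091 -2.839 -1.161
v -3.667 -3.15 0.665
v -3.193 -3.105 -1.239
v -3.769 -3.416 0.588
v -3.15 -3.395 -1.274
v -3.726 -3.706 0.552
v -2.974 -3.631 -1.259
v -3.55 -3.942 0.567
v -2.712 -3.75 -1.196
v -3.287 -4.061 0.63
v -2.433 -3.72 -1.104
v -3.009 -4.031 0.723
v -2.213 -3.55 -1.005
v -2.789 -3.861 0.821
v -2.111 -3.284 -0.928
v -2.687 -3.595 0.899
f 2 4 1
f 5 2 1
f 1 4 3
f 3 5 1
f 2 8 4
f 6 2 5
f 6 8 2
f 4 8 3
f 7 5 3
f 3 8 7
f 7 6 5
f 8 6 7
f 10 9 12
f 10 12 11
f 12 9 13
f 12 13 11
f 13 9 14
f 13 14 11
f 14 9 15
f 14 15 11
f 15 9 16
f 15 16 11
f 16 9 17
f 16 17 11
f 17 9 18
f 17 18 11
f 18 9 19
f 18 19 11
f 19 9 20
f 19 20 11
f 20 9 10
f 20 10 11
f 22 21 25
f 22 25 23
f 23 25 26
f 23 26 24
f 25 21 27
f 25 27 26
f 26 27 28
f 26 28 24
f 27 21 29
f 27 29 28
f 28 29 30
f 28 30 24
f 29 21 31
f 29 31 30
f 30 31 32
f 30 32 24
f 31 21 33
f 31 33 32
f 32 33 34
f 32 34 24
f 33 21 35
f 33 35 34
f 34 35 36
f 34 36 24
f 35 21 37
f 35 37 36
f 36 37 38
f 36 38 24
f 37 21 39
f 37 39 38
f 38 39 40
f 38 40 24
f 39 21 41
f 39 41 40
f 40 41 42
f 40 42 24
f 41 21 43
f 41 43 42
f 42 43 44
f 42 44 24
f 43 21 45
f 43 45 44
f 44 45 46
f 44 46 24
f 45 21 22
f 45 22 46
f 46 22 23
f 46 23 24



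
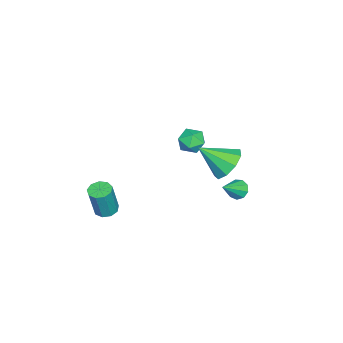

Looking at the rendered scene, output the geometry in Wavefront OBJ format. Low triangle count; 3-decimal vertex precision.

v 2.874 2.45 1.201
v 3.23 2.518 0.801
v 3.826 2.03 1.979
v 3.204 2.827 1
v 3.023 2.961 1.294
v 2.772 2.855 1.543
v 2.569 2.56 1.633
v 2.508 2.213 1.52
v 2.618 1.978 1.258
v 2.848 1.963 0.969
v 3.09 2.176 0.789
v 3.33 2.116 3.191
v 4.102 1.932 2.706
v 3.67 0.864 4.209
v 4.231 2.346 3.172
v 3.938 2.652 3.646
v 3.36 2.708 3.907
v 2.769 2.486 3.833
v 2.439 2.092 3.458
v 2.527 1.709 2.958
v 2.99 1.516 2.567
v 3.612 1.604 2.467
v 0.141 0.004 1.667
v 0.647 -0.539 1.584
v -0.747 -0.801 1.516
v -0.241 -1.344 1.433
v -0.334 -1.02 2.099
v 0.215 -0.522 2.192
v -0.315 -0.818 0.908
v 0.234 -0.32 1.001
v 0.366 -1.047 1.115
v 0.353 -1.171 1.85
v -0.453 -0.169 1.25
v -0.466 -0.293 1.985
v 2.667 -3.831 -2.02
v 3.118 -4.186 -2.157
v 3.503 -4.324 -0.538
v 3.053 -3.969 -0.4
v 3.241 -3.802 -2.154
v 3.626 -3.939 -0.534
v 3.096 -3.431 -2.087
v 3.481 -3.569 -0.468
v 2.75 -3.248 -1.99
v 3.135 -3.385 -0.37
v 2.365 -3.337 -1.906
v 2.75 -3.475 -0.287
v 2.122 -3.658 -1.875
v 2.507 -3.796 -0.256
v 2.134 -4.06 -1.912
v 2.519 -4.197 -0.293
v 2.396 -4.354 -1.999
v 2.781 -4.492 -0.38
v 2.784 -4.404 -2.096
v 3.169 -4.542 -0.477
f 2 1 4
f 2 4 3
f 4 1 5
f 4 5 3
f 5 1 6
f 5 6 3
f 6 1 7
f 6 7 3
f 7 1 8
f 7 8 3
f 8 1 9
f 8 9 3
f 9 1 10
f 9 10 3
f 10 1 11
f 10 11 3
f 11 1 2
f 11 2 3
f 13 12 15
f 13 15 14
f 15 12 16
f 15 16 14
f 16 12 17
f 16 17 14
f 17 12 18
f 17 18 14
f 18 12 19
f 18 19 14
f 19 12 20
f 19 20 14
f 20 12 21
f 20 21 14
f 21 12 22
f 21 22 14
f 22 12 13
f 22 13 14
f 23 34 28
f 23 28 24
f 23 24 30
f 23 30 33
f 23 33 34
f 24 28 32
f 28 34 27
f 34 33 25
f 33 30 29
f 30 24 31
f 26 32 27
f 26 27 25
f 26 25 29
f 26 29 31
f 26 31 32
f 27 32 28
f 25 27 34
f 29 25 33
f 31 29 30
f 32 31 24
f 36 35 39
f 36 39 37
f 37 39 40
f 37 40 38
f 39 35 41
f 39 41 40
f 40 41 42
f 40 42 38
f 41 35 43
f 41 43 42
f 42 43 44
f 42 44 38
f 43 35 45
f 43 45 44
f 44 45 46
f 44 46 38
f 45 35 47
f 45 47 46
f 46 47 48
f 46 48 38
f 47 35 49
f 47 49 48
f 48 49 50
f 48 50 38
f 49 35 51
f 49 51 50
f 50 51 52
f 50 52 38
f 51 35 53
f 51 53 52
f 52 53 54
f 52 54 38
f 53 35 36
f 53 36 54
f 54 36 37
f 54 37 38



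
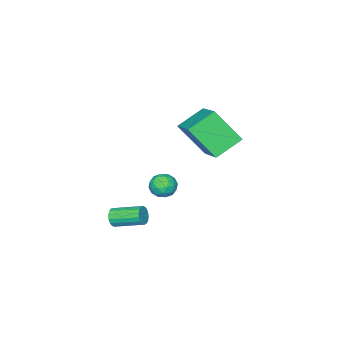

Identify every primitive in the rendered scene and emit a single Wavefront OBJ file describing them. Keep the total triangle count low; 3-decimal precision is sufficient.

v 3.582 -3.294 -3.768
v 3.746 -3.064 -4.205
v 3.121 -1.756 -3.748
v 2.958 -1.986 -3.312
v 3.52 -3.151 -4.264
v 2.895 -1.843 -3.808
v 3.309 -3.271 -4.21
v 2.684 -1.963 -3.753
v 3.16 -3.396 -4.054
v 2.535 -2.088 -3.598
v 3.108 -3.498 -3.833
v 2.484 -2.19 -3.376
v 3.165 -3.553 -3.597
v 2.54 -2.245 -3.141
v 3.318 -3.549 -3.401
v 2.693 -2.241 -2.944
v 3.531 -3.487 -3.288
v 2.906 -2.178 -2.831
v 3.756 -3.38 -3.286
v 3.131 -2.072 -2.829
v 3.941 -3.254 -3.394
v 3.316 -1.946 -2.937
v 4.044 -3.137 -3.588
v 3.419 -1.829 -3.131
v 4.041 -3.056 -3.823
v 3.416 -1.748 -3.366
v 3.934 -3.029 -4.046
v 3.309 -1.721 -3.589
v -1.095 -0.379 0.819
v -0.589 -1.607 2.341
v -0.071 1.217 1.766
v 0.435 -0.01 3.288
v 0.205 -0.77 0.072
v 0.711 -1.997 1.594
v 1.229 0.827 1.019
v 1.735 -0.401 2.541
v -0.282 -3.089 -2.942
v 0.368 -2.856 -2.72
v 0.232 -3.704 -3.8
v 0.882 -3.471 -3.578
v 0.503 -3.933 -3.167
v 0.185 -3.553 -2.637
v 0.415 -3.007 -3.883
v 0.097 -2.627 -3.353
v 0.799 -2.805 -3.302
v 0.853 -3.377 -2.859
v -0.253 -3.183 -3.661
v -0.199 -3.755 -3.218
v -0.002 -2.919 -2.756
v 0.602 -3.641 -3.764
v 0.379 -3.913 -3.523
v 0.761 -3.776 -3.392
v -0.11 -3.328 -2.707
v 0.273 -3.191 -2.576
v 0.352 -3.824 -2.839
v 0.327 -3.369 -3.944
v 0.71 -3.232 -3.813
v -0.161 -2.784 -3.128
v 0.221 -2.647 -2.997
v 0.248 -2.736 -3.681
v 0.633 -2.751 -2.967
v 0.935 -3.113 -3.471
v 0.661 -2.84 -3.651
v 0.474 -2.617 -3.339
v 0.665 -3.088 -2.707
v 0.967 -3.449 -3.211
v 0.744 -3.721 -2.97
v 0.558 -3.497 -2.658
v 0.918 -3.058 -3.049
v -0.367 -3.111 -3.309
v -0.065 -3.472 -3.813
v 0.042 -3.063 -3.862
v -0.144 -2.839 -3.55
v -0.335 -3.447 -3.049
v -0.033 -3.809 -3.553
v 0.126 -3.943 -3.181
v -0.061 -3.72 -2.869
v -0.318 -3.502 -3.471
f 2 1 5
f 2 5 3
f 3 5 6
f 3 6 4
f 5 1 7
f 5 7 6
f 6 7 8
f 6 8 4
f 7 1 9
f 7 9 8
f 8 9 10
f 8 10 4
f 9 1 11
f 9 11 10
f 10 11 12
f 10 12 4
f 11 1 13
f 11 13 12
f 12 13 14
f 12 14 4
f 13 1 15
f 13 15 14
f 14 15 16
f 14 16 4
f 15 1 17
f 15 17 16
f 16 17 18
f 16 18 4
f 17 1 19
f 17 19 18
f 18 19 20
f 18 20 4
f 19 1 21
f 19 21 20
f 20 21 22
f 20 22 4
f 21 1 23
f 21 23 22
f 22 23 24
f 22 24 4
f 23 1 25
f 23 25 24
f 24 25 26
f 24 26 4
f 25 1 27
f 25 27 26
f 26 27 28
f 26 28 4
f 27 1 2
f 27 2 28
f 28 2 3
f 28 3 4
f 30 32 29
f 33 30 29
f 29 32 31
f 31 33 29
f 30 36 32
f 34 30 33
f 34 36 30
f 32 36 31
f 35 33 31
f 31 36 35
f 35 34 33
f 36 34 35
f 37 74 53
f 74 48 77
f 53 77 42
f 74 77 53
f 37 53 49
f 53 42 54
f 49 54 38
f 53 54 49
f 37 49 58
f 49 38 59
f 58 59 44
f 49 59 58
f 37 58 70
f 58 44 73
f 70 73 47
f 58 73 70
f 37 70 74
f 70 47 78
f 74 78 48
f 70 78 74
f 38 54 65
f 54 42 68
f 65 68 46
f 54 68 65
f 42 77 55
f 77 48 76
f 55 76 41
f 77 76 55
f 48 78 75
f 78 47 71
f 75 71 39
f 78 71 75
f 47 73 72
f 73 44 60
f 72 60 43
f 73 60 72
f 44 59 64
f 59 38 61
f 64 61 45
f 59 61 64
f 40 66 52
f 66 46 67
f 52 67 41
f 66 67 52
f 40 52 50
f 52 41 51
f 50 51 39
f 52 51 50
f 40 50 57
f 50 39 56
f 57 56 43
f 50 56 57
f 40 57 62
f 57 43 63
f 62 63 45
f 57 63 62
f 40 62 66
f 62 45 69
f 66 69 46
f 62 69 66
f 41 67 55
f 67 46 68
f 55 68 42
f 67 68 55
f 39 51 75
f 51 41 76
f 75 76 48
f 51 76 75
f 43 56 72
f 56 39 71
f 72 71 47
f 56 71 72
f 45 63 64
f 63 43 60
f 64 60 44
f 63 60 64
f 46 69 65
f 69 45 61
f 65 61 38
f 69 61 65



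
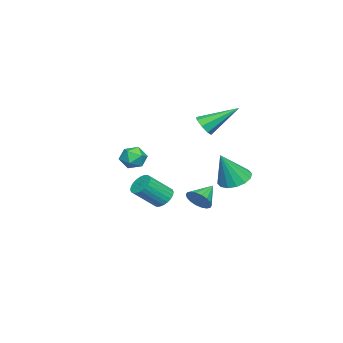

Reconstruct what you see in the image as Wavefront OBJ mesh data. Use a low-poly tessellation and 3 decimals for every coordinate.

v -2.498 0.935 1.19
v -1.979 1.319 0.946
v -3.142 2.585 2.41
v -2.417 1.363 0.655
v -2.903 1.157 0.677
v -3.152 0.821 1
v -3.017 0.552 1.435
v -2.579 0.508 1.726
v -2.093 0.714 1.703
v -1.845 1.05 1.38
v 2.393 0.588 -2.099
v 2.789 1.113 -1.97
v 3.602 0.237 -0.892
v 3.207 -0.288 -1.021
v 2.598 1.15 -1.796
v 3.411 0.273 -0.718
v 2.375 1.101 -1.668
v 3.188 0.224 -0.59
v 2.155 0.974 -1.606
v 2.969 0.097 -0.528
v 1.972 0.788 -1.618
v 2.785 -0.088 -0.54
v 1.852 0.572 -1.704
v 2.666 -0.304 -0.626
v 1.815 0.358 -1.85
v 2.629 -0.518 -0.772
v 1.866 0.18 -2.034
v 2.68 -0.697 -0.956
v 1.998 0.063 -2.228
v 2.811 -0.813 -1.15
v 2.189 0.027 -2.402
v 3.002 -0.85 -1.324
v 2.412 0.076 -2.53
v 3.225 -0.801 -1.452
v 2.631 0.203 -2.592
v 3.445 -0.674 -1.514
v 2.815 0.388 -2.58
v 3.628 -0.488 -1.502
v 2.934 0.604 -2.494
v 3.748 -0.272 -1.416
v 2.971 0.818 -2.348
v 3.785 -0.058 -1.27
v 2.92 0.997 -2.164
v 3.734 0.12 -1.086
v -1.472 1.039 -3.605
v -1.029 1.352 -3.059
v -2.568 1.421 -2.935
v -1.073 1.611 -3.279
v -1.197 1.757 -3.564
v -1.375 1.76 -3.857
v -1.572 1.62 -4.1
v -1.75 1.366 -4.245
v -1.872 1.046 -4.263
v -1.916 0.725 -4.151
v -1.872 0.467 -3.931
v -1.748 0.321 -3.646
v -1.57 0.318 -3.354
v -1.373 0.457 -3.111
v -1.195 0.712 -2.966
v -1.072 1.031 -2.947
v -3.718 -3.042 -2.328
v -3.044 -2.608 -2.216
v -3.436 -3.752 -1.264
v -2.762 -3.318 -1.152
v -3.487 -2.976 -1.04
v -3.661 -2.537 -1.697
v -2.819 -3.823 -1.783
v -2.993 -3.384 -2.44
v -2.488 -3.091 -1.88
v -2.901 -2.567 -1.42
v -3.579 -3.793 -2.06
v -3.992 -3.269 -1.6
v 0.607 3.608 -1.056
v 1.154 4.322 -1.088
v 1.353 3.112 0.676
v 0.768 4.475 -0.877
v 0.338 4.396 -0.715
v -0.019 4.106 -0.644
v -0.209 3.682 -0.683
v -0.18 3.238 -0.823
v 0.06 2.894 -1.025
v 0.446 2.74 -1.235
v 0.876 2.819 -1.397
v 1.233 3.11 -1.468
v 1.423 3.533 -1.429
v 1.394 3.977 -1.289
f 2 1 4
f 2 4 3
f 4 1 5
f 4 5 3
f 5 1 6
f 5 6 3
f 6 1 7
f 6 7 3
f 7 1 8
f 7 8 3
f 8 1 9
f 8 9 3
f 9 1 10
f 9 10 3
f 10 1 2
f 10 2 3
f 12 11 15
f 12 15 13
f 13 15 16
f 13 16 14
f 15 11 17
f 15 17 16
f 16 17 18
f 16 18 14
f 17 11 19
f 17 19 18
f 18 19 20
f 18 20 14
f 19 11 21
f 19 21 20
f 20 21 22
f 20 22 14
f 21 11 23
f 21 23 22
f 22 23 24
f 22 24 14
f 23 11 25
f 23 25 24
f 24 25 26
f 24 26 14
f 25 11 27
f 25 27 26
f 26 27 28
f 26 28 14
f 27 11 29
f 27 29 28
f 28 29 30
f 28 30 14
f 29 11 31
f 29 31 30
f 30 31 32
f 30 32 14
f 31 11 33
f 31 33 32
f 32 33 34
f 32 34 14
f 33 11 35
f 33 35 34
f 34 35 36
f 34 36 14
f 35 11 37
f 35 37 36
f 36 37 38
f 36 38 14
f 37 11 39
f 37 39 38
f 38 39 40
f 38 40 14
f 39 11 41
f 39 41 40
f 40 41 42
f 40 42 14
f 41 11 43
f 41 43 42
f 42 43 44
f 42 44 14
f 43 11 12
f 43 12 44
f 44 12 13
f 44 13 14
f 46 45 48
f 46 48 47
f 48 45 49
f 48 49 47
f 49 45 50
f 49 50 47
f 50 45 51
f 50 51 47
f 51 45 52
f 51 52 47
f 52 45 53
f 52 53 47
f 53 45 54
f 53 54 47
f 54 45 55
f 54 55 47
f 55 45 56
f 55 56 47
f 56 45 57
f 56 57 47
f 57 45 58
f 57 58 47
f 58 45 59
f 58 59 47
f 59 45 60
f 59 60 47
f 60 45 46
f 60 46 47
f 61 72 66
f 61 66 62
f 61 62 68
f 61 68 71
f 61 71 72
f 62 66 70
f 66 72 65
f 72 71 63
f 71 68 67
f 68 62 69
f 64 70 65
f 64 65 63
f 64 63 67
f 64 67 69
f 64 69 70
f 65 70 66
f 63 65 72
f 67 63 71
f 69 67 68
f 70 69 62
f 74 73 76
f 74 76 75
f 76 73 77
f 76 77 75
f 77 73 78
f 77 78 75
f 78 73 79
f 78 79 75
f 79 73 80
f 79 80 75
f 80 73 81
f 80 81 75
f 81 73 82
f 81 82 75
f 82 73 83
f 82 83 75
f 83 73 84
f 83 84 75
f 84 73 85
f 84 85 75
f 85 73 86
f 85 86 75
f 86 73 74
f 86 74 75



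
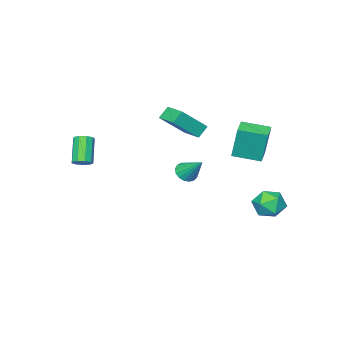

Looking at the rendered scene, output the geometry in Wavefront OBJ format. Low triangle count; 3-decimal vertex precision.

v 4.34 -2.549 1.813
v 4.644 -2.991 1.749
v 3.885 -3.692 2.983
v 3.58 -3.251 3.047
v 4.808 -2.757 1.983
v 4.049 -3.458 3.217
v 4.753 -2.426 2.138
v 3.994 -3.127 3.372
v 4.505 -2.152 2.14
v 3.745 -2.854 3.374
v 4.179 -2.065 1.989
v 3.419 -2.766 3.223
v 3.928 -2.204 1.756
v 3.169 -2.906 2.99
v 3.871 -2.505 1.549
v 3.111 -3.206 2.784
v 4.032 -2.826 1.466
v 3.273 -3.528 2.7
v 4.338 -3.018 1.545
v 3.578 -3.72 2.779
v -2.931 4.563 -1.326
v -1.985 4.605 -1.466
v -2.815 3.055 -0.994
v -1.869 3.097 -1.134
v -2.261 3.537 -0.38
v -2.333 4.469 -0.585
v -2.467 3.191 -1.875
v -2.539 4.123 -2.08
v -1.699 3.757 -1.805
v -1.571 3.971 -0.881
v -3.229 3.689 -1.579
v -3.101 3.903 -0.655
v 2.929 3.275 2.781
v 3.39 3.554 2.474
v 2.971 4.365 3.839
v 3.144 3.675 2.36
v 2.849 3.705 2.341
v 2.573 3.636 2.424
v 2.378 3.484 2.588
v 2.309 3.284 2.796
v 2.382 3.082 3.001
v 2.58 2.925 3.156
v 2.858 2.847 3.224
v 3.153 2.868 3.191
v 3.396 2.981 3.064
v 3.531 3.162 2.872
v 3.529 3.369 2.66
v -1.145 -0.908 2.641
v -1.724 -0.862 3.234
v -0.856 0.398 2.821
v -1.435 0.444 3.414
v 0.175 -1.384 3.966
v -0.404 -1.338 4.559
v 0.464 -0.078 4.146
v -0.115 -0.032 4.739
v -1.476 2.304 2.581
v -1.539 2.635 4.461
v -2.325 3.54 2.335
v -2.388 3.871 4.215
v -0.572 2.909 2.505
v -0.635 3.24 4.385
v -1.421 4.145 2.259
v -1.484 4.476 4.139
f 2 1 5
f 2 5 3
f 3 5 6
f 3 6 4
f 5 1 7
f 5 7 6
f 6 7 8
f 6 8 4
f 7 1 9
f 7 9 8
f 8 9 10
f 8 10 4
f 9 1 11
f 9 11 10
f 10 11 12
f 10 12 4
f 11 1 13
f 11 13 12
f 12 13 14
f 12 14 4
f 13 1 15
f 13 15 14
f 14 15 16
f 14 16 4
f 15 1 17
f 15 17 16
f 16 17 18
f 16 18 4
f 17 1 19
f 17 19 18
f 18 19 20
f 18 20 4
f 19 1 2
f 19 2 20
f 20 2 3
f 20 3 4
f 21 32 26
f 21 26 22
f 21 22 28
f 21 28 31
f 21 31 32
f 22 26 30
f 26 32 25
f 32 31 23
f 31 28 27
f 28 22 29
f 24 30 25
f 24 25 23
f 24 23 27
f 24 27 29
f 24 29 30
f 25 30 26
f 23 25 32
f 27 23 31
f 29 27 28
f 30 29 22
f 34 33 36
f 34 36 35
f 36 33 37
f 36 37 35
f 37 33 38
f 37 38 35
f 38 33 39
f 38 39 35
f 39 33 40
f 39 40 35
f 40 33 41
f 40 41 35
f 41 33 42
f 41 42 35
f 42 33 43
f 42 43 35
f 43 33 44
f 43 44 35
f 44 33 45
f 44 45 35
f 45 33 46
f 45 46 35
f 46 33 47
f 46 47 35
f 47 33 34
f 47 34 35
f 49 51 48
f 52 49 48
f 48 51 50
f 50 52 48
f 49 55 51
f 53 49 52
f 53 55 49
f 51 55 50
f 54 52 50
f 50 55 54
f 54 53 52
f 55 53 54
f 57 59 56
f 60 57 56
f 56 59 58
f 58 60 56
f 57 63 59
f 61 57 60
f 61 63 57
f 59 63 58
f 62 60 58
f 58 63 62
f 62 61 60
f 63 61 62



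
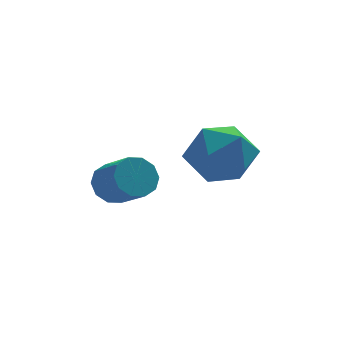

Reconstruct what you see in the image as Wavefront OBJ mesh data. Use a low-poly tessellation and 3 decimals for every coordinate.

v -0.935 -2.368 -1.849
v -0.395 -2.467 -2.36
v 0.136 -3.49 -1.601
v -0.405 -3.392 -1.091
v -0.244 -2.158 -2.049
v 0.287 -3.181 -1.291
v -0.357 -1.929 -1.662
v 0.174 -2.953 -0.903
v -0.691 -1.869 -1.346
v -0.16 -2.892 -0.588
v -1.118 -1.999 -1.223
v -0.588 -3.022 -0.464
v -1.476 -2.27 -1.339
v -0.945 -3.293 -0.58
v -1.627 -2.579 -1.649
v -1.096 -3.602 -0.891
v -1.514 -2.807 -2.037
v -0.983 -3.831 -1.278
v -1.18 -2.868 -2.352
v -0.649 -3.891 -1.594
v -0.752 -2.738 -2.476
v -0.222 -3.761 -1.717
v 0.941 -3.246 -0.444
v 1.606 -2.27 -0.236
v 2.554 -4.31 -0.604
v 3.219 -3.334 -0.396
v 2.552 -3.803 0.482
v 1.555 -3.145 0.581
v 2.605 -3.435 -1.421
v 1.608 -2.777 -1.322
v 2.634 -2.387 -0.84
v 2.601 -2.614 0.336
v 1.559 -3.966 -1.176
v 1.526 -4.193 0
f 2 1 5
f 2 5 3
f 3 5 6
f 3 6 4
f 5 1 7
f 5 7 6
f 6 7 8
f 6 8 4
f 7 1 9
f 7 9 8
f 8 9 10
f 8 10 4
f 9 1 11
f 9 11 10
f 10 11 12
f 10 12 4
f 11 1 13
f 11 13 12
f 12 13 14
f 12 14 4
f 13 1 15
f 13 15 14
f 14 15 16
f 14 16 4
f 15 1 17
f 15 17 16
f 16 17 18
f 16 18 4
f 17 1 19
f 17 19 18
f 18 19 20
f 18 20 4
f 19 1 21
f 19 21 20
f 20 21 22
f 20 22 4
f 21 1 2
f 21 2 22
f 22 2 3
f 22 3 4
f 23 34 28
f 23 28 24
f 23 24 30
f 23 30 33
f 23 33 34
f 24 28 32
f 28 34 27
f 34 33 25
f 33 30 29
f 30 24 31
f 26 32 27
f 26 27 25
f 26 25 29
f 26 29 31
f 26 31 32
f 27 32 28
f 25 27 34
f 29 25 33
f 31 29 30
f 32 31 24



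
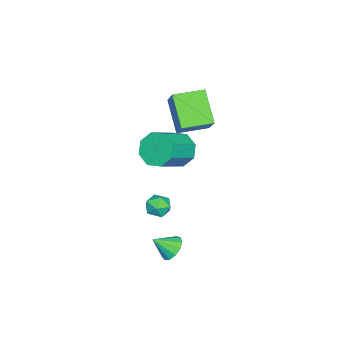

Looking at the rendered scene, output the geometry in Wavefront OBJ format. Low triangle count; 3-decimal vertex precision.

v 1.594 -0.778 -0.429
v 1.98 -0.579 0.179
v 1.8 -1.941 -0.179
v 2.186 -1.742 0.429
v 1.447 -1.639 0.406
v 1.32 -0.92 0.251
v 2.46 -1.6 -0.251
v 2.333 -0.881 -0.406
v 2.515 -1.087 0.288
v 1.889 -1.111 0.694
v 1.891 -1.409 -0.694
v 1.265 -1.433 -0.288
v 2.125 -0.444 -2.808
v 2.845 -0.261 -3.046
v 2.595 -1.276 -2.032
v 2.755 0.005 -2.708
v 2.466 0.127 -2.401
v 2.068 0.069 -2.223
v 1.688 -0.153 -2.231
v 1.448 -0.467 -2.422
v 1.422 -0.774 -2.735
v 1.62 -0.976 -3.072
v 1.978 -1.01 -3.325
v 2.383 -0.864 -3.413
v 2.706 -0.584 -3.309
v -4.529 -3.391 2.985
v -3.436 -2.676 4.294
v -5.542 -2.016 3.079
v -4.449 -1.301 4.389
v -3.351 -2.419 1.471
v -2.258 -1.704 2.781
v -4.364 -1.044 1.566
v -3.271 -0.329 2.875
v -2.212 -1.852 1.157
v -1.737 -2.125 0.237
v -0.094 -2.661 1.244
v -0.568 -2.388 2.163
v -1.605 -1.342 0.438
v 0.038 -1.879 1.444
v -1.827 -0.858 1.059
v -0.184 -1.394 2.066
v -2.275 -0.956 1.738
v -0.632 -1.492 2.745
v -2.686 -1.579 2.076
v -1.043 -2.115 3.083
v -2.818 -2.361 1.876
v -1.175 -2.898 2.882
v -2.596 -2.846 1.254
v -0.953 -3.382 2.261
v -2.148 -2.748 0.575
v -0.505 -3.284 1.582
f 1 12 6
f 1 6 2
f 1 2 8
f 1 8 11
f 1 11 12
f 2 6 10
f 6 12 5
f 12 11 3
f 11 8 7
f 8 2 9
f 4 10 5
f 4 5 3
f 4 3 7
f 4 7 9
f 4 9 10
f 5 10 6
f 3 5 12
f 7 3 11
f 9 7 8
f 10 9 2
f 14 13 16
f 14 16 15
f 16 13 17
f 16 17 15
f 17 13 18
f 17 18 15
f 18 13 19
f 18 19 15
f 19 13 20
f 19 20 15
f 20 13 21
f 20 21 15
f 21 13 22
f 21 22 15
f 22 13 23
f 22 23 15
f 23 13 24
f 23 24 15
f 24 13 25
f 24 25 15
f 25 13 14
f 25 14 15
f 27 29 26
f 30 27 26
f 26 29 28
f 28 30 26
f 27 33 29
f 31 27 30
f 31 33 27
f 29 33 28
f 32 30 28
f 28 33 32
f 32 31 30
f 33 31 32
f 35 34 38
f 35 38 36
f 36 38 39
f 36 39 37
f 38 34 40
f 38 40 39
f 39 40 41
f 39 41 37
f 40 34 42
f 40 42 41
f 41 42 43
f 41 43 37
f 42 34 44
f 42 44 43
f 43 44 45
f 43 45 37
f 44 34 46
f 44 46 45
f 45 46 47
f 45 47 37
f 46 34 48
f 46 48 47
f 47 48 49
f 47 49 37
f 48 34 50
f 48 50 49
f 49 50 51
f 49 51 37
f 50 34 35
f 50 35 51
f 51 35 36
f 51 36 37



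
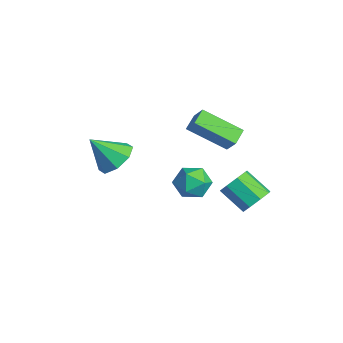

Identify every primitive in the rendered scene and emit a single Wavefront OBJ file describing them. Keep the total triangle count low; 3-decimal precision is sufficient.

v -1.404 4.596 0.959
v -2.36 3.004 2.082
v -0.775 4.763 1.731
v -1.731 3.171 2.854
v -0.809 3.989 0.606
v -1.765 2.397 1.729
v -0.18 4.156 1.378
v -1.136 2.564 2.501
v 2.557 4.069 -0.552
v 3.121 3.998 0.039
v 2.127 3.3 0.903
v 1.563 3.371 0.312
v 2.789 4.529 0.086
v 1.795 3.831 0.95
v 2.321 4.79 -0.24
v 1.328 4.092 0.623
v 1.991 4.629 -0.75
v 0.998 3.931 0.114
v 1.993 4.14 -1.143
v 0.999 3.442 -0.279
v 2.325 3.609 -1.19
v 1.331 2.911 -0.326
v 2.792 3.348 -0.863
v 1.799 2.65 0
v 3.122 3.509 -0.354
v 2.129 2.811 0.51
v -0.057 -1.445 1.867
v 0.526 -2.143 1.451
v -0.423 -2.495 3.113
v 0.908 -1.695 1.94
v 0.725 -1.101 2.386
v 0.083 -0.709 2.528
v -0.641 -0.748 2.283
v -1.023 -1.196 1.794
v -0.839 -1.79 1.347
v -0.197 -2.182 1.205
v 0.805 1.167 0.269
v 1.339 1.83 -0.119
v 1.741 1.11 1.459
v 2.275 1.773 1.071
v 1.419 1.986 1.385
v 0.841 2.021 0.65
v 2.239 0.919 0.69
v 1.661 0.954 -0.045
v 2.225 1.677 0.141
v 1.719 2.336 0.571
v 1.361 0.604 0.769
v 0.855 1.263 1.199
f 2 4 1
f 5 2 1
f 1 4 3
f 3 5 1
f 2 8 4
f 6 2 5
f 6 8 2
f 4 8 3
f 7 5 3
f 3 8 7
f 7 6 5
f 8 6 7
f 10 9 13
f 10 13 11
f 11 13 14
f 11 14 12
f 13 9 15
f 13 15 14
f 14 15 16
f 14 16 12
f 15 9 17
f 15 17 16
f 16 17 18
f 16 18 12
f 17 9 19
f 17 19 18
f 18 19 20
f 18 20 12
f 19 9 21
f 19 21 20
f 20 21 22
f 20 22 12
f 21 9 23
f 21 23 22
f 22 23 24
f 22 24 12
f 23 9 25
f 23 25 24
f 24 25 26
f 24 26 12
f 25 9 10
f 25 10 26
f 26 10 11
f 26 11 12
f 28 27 30
f 28 30 29
f 30 27 31
f 30 31 29
f 31 27 32
f 31 32 29
f 32 27 33
f 32 33 29
f 33 27 34
f 33 34 29
f 34 27 35
f 34 35 29
f 35 27 36
f 35 36 29
f 36 27 28
f 36 28 29
f 37 48 42
f 37 42 38
f 37 38 44
f 37 44 47
f 37 47 48
f 38 42 46
f 42 48 41
f 48 47 39
f 47 44 43
f 44 38 45
f 40 46 41
f 40 41 39
f 40 39 43
f 40 43 45
f 40 45 46
f 41 46 42
f 39 41 48
f 43 39 47
f 45 43 44
f 46 45 38

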